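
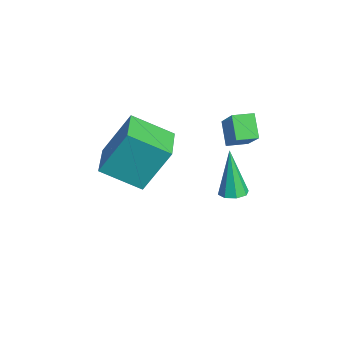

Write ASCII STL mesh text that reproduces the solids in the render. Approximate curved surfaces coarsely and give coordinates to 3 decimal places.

solid 
facet normal -0.716 0.027 0.698
outer loop
vertex -1.078 0.988 2.772
vertex -1.071 1.857 2.745
vertex -2.425 0.954 1.391
endloop
endfacet
facet normal -0.007 -0.999 0.032
outer loop
vertex -1.609 0.923 0.595
vertex -1.078 0.988 2.772
vertex -2.425 0.954 1.391
endloop
endfacet
facet normal -0.716 0.027 0.698
outer loop
vertex -2.425 0.954 1.391
vertex -1.071 1.857 2.745
vertex -2.419 1.823 1.363
endloop
endfacet
facet normal -0.699 -0.018 -0.715
outer loop
vertex -2.419 1.823 1.363
vertex -1.609 0.923 0.595
vertex -2.425 0.954 1.391
endloop
endfacet
facet normal 0.699 0.017 0.715
outer loop
vertex -1.078 0.988 2.772
vertex -0.255 1.826 1.949
vertex -1.071 1.857 2.745
endloop
endfacet
facet normal -0.007 -0.999 0.032
outer loop
vertex -0.261 0.957 1.977
vertex -1.078 0.988 2.772
vertex -1.609 0.923 0.595
endloop
endfacet
facet normal 0.698 0.018 0.716
outer loop
vertex -0.261 0.957 1.977
vertex -0.255 1.826 1.949
vertex -1.078 0.988 2.772
endloop
endfacet
facet normal 0.007 0.999 -0.032
outer loop
vertex -1.071 1.857 2.745
vertex -0.255 1.826 1.949
vertex -2.419 1.823 1.363
endloop
endfacet
facet normal -0.698 -0.017 -0.716
outer loop
vertex -1.602 1.792 0.568
vertex -1.609 0.923 0.595
vertex -2.419 1.823 1.363
endloop
endfacet
facet normal 0.007 0.999 -0.032
outer loop
vertex -2.419 1.823 1.363
vertex -0.255 1.826 1.949
vertex -1.602 1.792 0.568
endloop
endfacet
facet normal 0.716 -0.027 -0.698
outer loop
vertex -1.602 1.792 0.568
vertex -0.261 0.957 1.977
vertex -1.609 0.923 0.595
endloop
endfacet
facet normal 0.716 -0.027 -0.698
outer loop
vertex -0.255 1.826 1.949
vertex -0.261 0.957 1.977
vertex -1.602 1.792 0.568
endloop
endfacet
facet normal 0.255 0.015 -0.967
outer loop
vertex -1.629 1.392 -2.668
vertex -2.219 1.416 -2.823
vertex -1.787 1.83 -2.703
endloop
endfacet
facet normal 0.814 0.332 0.477
outer loop
vertex -1.629 1.392 -2.668
vertex -1.787 1.83 -2.703
vertex -2.781 1.384 -0.697
endloop
endfacet
facet normal 0.256 0.013 -0.967
outer loop
vertex -1.787 1.83 -2.703
vertex -2.219 1.416 -2.823
vertex -2.197 2.025 -2.809
endloop
endfacet
facet normal 0.325 0.876 0.356
outer loop
vertex -1.787 1.83 -2.703
vertex -2.197 2.025 -2.809
vertex -2.781 1.384 -0.697
endloop
endfacet
facet normal 0.256 0.013 -0.967
outer loop
vertex -2.197 2.025 -2.809
vertex -2.219 1.416 -2.823
vertex -2.62 1.864 -2.923
endloop
endfacet
facet normal -0.390 0.906 0.167
outer loop
vertex -2.197 2.025 -2.809
vertex -2.62 1.864 -2.923
vertex -2.781 1.384 -0.697
endloop
endfacet
facet normal 0.257 0.014 -0.966
outer loop
vertex -2.62 1.864 -2.923
vertex -2.219 1.416 -2.823
vertex -2.808 1.44 -2.979
endloop
endfacet
facet normal -0.915 0.403 0.021
outer loop
vertex -2.62 1.864 -2.923
vertex -2.808 1.44 -2.979
vertex -2.781 1.384 -0.697
endloop
endfacet
facet normal 0.257 0.015 -0.966
outer loop
vertex -2.808 1.44 -2.979
vertex -2.219 1.416 -2.823
vertex -2.65 1.002 -2.944
endloop
endfacet
facet normal -0.941 -0.339 0.003
outer loop
vertex -2.808 1.44 -2.979
vertex -2.65 1.002 -2.944
vertex -2.781 1.384 -0.697
endloop
endfacet
facet normal 0.257 0.015 -0.966
outer loop
vertex -2.65 1.002 -2.944
vertex -2.219 1.416 -2.823
vertex -2.24 0.807 -2.838
endloop
endfacet
facet normal -0.452 -0.883 0.124
outer loop
vertex -2.65 1.002 -2.944
vertex -2.24 0.807 -2.838
vertex -2.781 1.384 -0.697
endloop
endfacet
facet normal 0.255 0.015 -0.967
outer loop
vertex -2.24 0.807 -2.838
vertex -2.219 1.416 -2.823
vertex -1.817 0.968 -2.724
endloop
endfacet
facet normal 0.263 -0.913 0.312
outer loop
vertex -2.24 0.807 -2.838
vertex -1.817 0.968 -2.724
vertex -2.781 1.384 -0.697
endloop
endfacet
facet normal 0.255 0.015 -0.967
outer loop
vertex -1.817 0.968 -2.724
vertex -2.219 1.416 -2.823
vertex -1.629 1.392 -2.668
endloop
endfacet
facet normal 0.788 -0.410 0.459
outer loop
vertex -1.817 0.968 -2.724
vertex -1.629 1.392 -2.668
vertex -2.781 1.384 -0.697
endloop
endfacet
facet normal -0.954 0.275 -0.117
outer loop
vertex -1.627 -2.719 3.005
vertex -1.075 -1.189 2.104
vertex -1.707 -3.803 1.116
endloop
endfacet
facet normal -0.297 -0.823 0.485
outer loop
vertex -0.085 -4.271 1.316
vertex -1.627 -2.719 3.005
vertex -1.707 -3.803 1.116
endloop
endfacet
facet normal -0.954 0.275 -0.117
outer loop
vertex -1.707 -3.803 1.116
vertex -1.075 -1.189 2.104
vertex -1.155 -2.273 0.214
endloop
endfacet
facet normal -0.037 -0.498 -0.867
outer loop
vertex -1.155 -2.273 0.214
vertex -0.085 -4.271 1.316
vertex -1.707 -3.803 1.116
endloop
endfacet
facet normal 0.037 0.497 0.867
outer loop
vertex -1.627 -2.719 3.005
vertex 0.547 -1.657 2.304
vertex -1.075 -1.189 2.104
endloop
endfacet
facet normal -0.297 -0.823 0.484
outer loop
vertex -0.005 -3.187 3.206
vertex -1.627 -2.719 3.005
vertex -0.085 -4.271 1.316
endloop
endfacet
facet normal 0.036 0.498 0.867
outer loop
vertex -0.005 -3.187 3.206
vertex 0.547 -1.657 2.304
vertex -1.627 -2.719 3.005
endloop
endfacet
facet normal 0.297 0.823 -0.484
outer loop
vertex -1.075 -1.189 2.104
vertex 0.547 -1.657 2.304
vertex -1.155 -2.273 0.214
endloop
endfacet
facet normal -0.036 -0.497 -0.867
outer loop
vertex 0.467 -2.741 0.415
vertex -0.085 -4.271 1.316
vertex -1.155 -2.273 0.214
endloop
endfacet
facet normal 0.297 0.823 -0.485
outer loop
vertex -1.155 -2.273 0.214
vertex 0.547 -1.657 2.304
vertex 0.467 -2.741 0.415
endloop
endfacet
facet normal 0.954 -0.275 0.117
outer loop
vertex 0.467 -2.741 0.415
vertex -0.005 -3.187 3.206
vertex -0.085 -4.271 1.316
endloop
endfacet
facet normal 0.954 -0.275 0.117
outer loop
vertex 0.547 -1.657 2.304
vertex -0.005 -3.187 3.206
vertex 0.467 -2.741 0.415
endloop
endfacet

endsolid


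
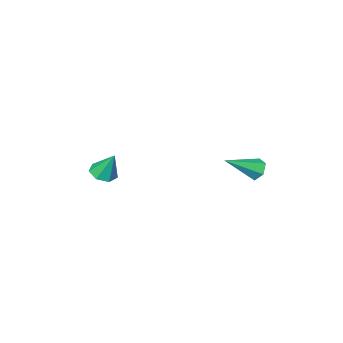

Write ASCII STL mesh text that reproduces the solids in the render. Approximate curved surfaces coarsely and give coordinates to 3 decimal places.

solid 
facet normal 0.113 -0.438 -0.892
outer loop
vertex 3.438 -4.306 -3.34
vertex 2.662 -4.022 -3.578
vertex 3.425 -3.637 -3.67
endloop
endfacet
facet normal 0.866 0.234 0.441
outer loop
vertex 3.438 -4.306 -3.34
vertex 3.425 -3.637 -3.67
vertex 2.458 -3.238 -1.982
endloop
endfacet
facet normal 0.113 -0.438 -0.892
outer loop
vertex 3.425 -3.637 -3.67
vertex 2.662 -4.022 -3.578
vertex 2.838 -3.257 -3.931
endloop
endfacet
facet normal 0.512 0.854 0.092
outer loop
vertex 3.425 -3.637 -3.67
vertex 2.838 -3.257 -3.931
vertex 2.458 -3.238 -1.982
endloop
endfacet
facet normal 0.114 -0.438 -0.892
outer loop
vertex 2.838 -3.257 -3.931
vertex 2.662 -4.022 -3.578
vertex 2.118 -3.454 -3.926
endloop
endfacet
facet normal -0.264 0.963 -0.061
outer loop
vertex 2.838 -3.257 -3.931
vertex 2.118 -3.454 -3.926
vertex 2.458 -3.238 -1.982
endloop
endfacet
facet normal 0.114 -0.437 -0.892
outer loop
vertex 2.118 -3.454 -3.926
vertex 2.662 -4.022 -3.578
vertex 1.808 -4.078 -3.66
endloop
endfacet
facet normal -0.873 0.476 0.100
outer loop
vertex 2.118 -3.454 -3.926
vertex 1.808 -4.078 -3.66
vertex 2.458 -3.238 -1.982
endloop
endfacet
facet normal 0.114 -0.437 -0.892
outer loop
vertex 1.808 -4.078 -3.66
vertex 2.662 -4.022 -3.578
vertex 2.14 -4.66 -3.332
endloop
endfacet
facet normal -0.860 -0.236 0.452
outer loop
vertex 1.808 -4.078 -3.66
vertex 2.14 -4.66 -3.332
vertex 2.458 -3.238 -1.982
endloop
endfacet
facet normal 0.115 -0.438 -0.892
outer loop
vertex 2.14 -4.66 -3.332
vertex 2.662 -4.022 -3.578
vertex 2.866 -4.761 -3.189
endloop
endfacet
facet normal -0.233 -0.642 0.731
outer loop
vertex 2.14 -4.66 -3.332
vertex 2.866 -4.761 -3.189
vertex 2.458 -3.238 -1.982
endloop
endfacet
facet normal 0.113 -0.438 -0.892
outer loop
vertex 2.866 -4.761 -3.189
vertex 2.662 -4.022 -3.578
vertex 3.438 -4.306 -3.34
endloop
endfacet
facet normal 0.535 -0.432 0.726
outer loop
vertex 2.866 -4.761 -3.189
vertex 3.438 -4.306 -3.34
vertex 2.458 -3.238 -1.982
endloop
endfacet
facet normal -0.835 0.227 -0.502
outer loop
vertex -1.497 3.8 -2.136
vertex -1.909 3.499 -1.587
vertex -1.726 4.226 -1.562
endloop
endfacet
facet normal 0.679 0.693 -0.244
outer loop
vertex -1.497 3.8 -2.136
vertex -1.726 4.226 -1.562
vertex -0.091 3.001 -0.493
endloop
endfacet
facet normal -0.835 0.227 -0.501
outer loop
vertex -1.726 4.226 -1.562
vertex -1.909 3.499 -1.587
vertex -2.138 3.924 -1.013
endloop
endfacet
facet normal 0.205 0.784 0.585
outer loop
vertex -1.726 4.226 -1.562
vertex -2.138 3.924 -1.013
vertex -0.091 3.001 -0.493
endloop
endfacet
facet normal -0.834 0.228 -0.502
outer loop
vertex -2.138 3.924 -1.013
vertex -1.909 3.499 -1.587
vertex -2.322 3.197 -1.038
endloop
endfacet
facet normal -0.235 0.026 0.972
outer loop
vertex -2.138 3.924 -1.013
vertex -2.322 3.197 -1.038
vertex -0.091 3.001 -0.493
endloop
endfacet
facet normal -0.834 0.228 -0.502
outer loop
vertex -2.322 3.197 -1.038
vertex -1.909 3.499 -1.587
vertex -2.093 2.772 -1.612
endloop
endfacet
facet normal -0.202 -0.824 0.530
outer loop
vertex -2.322 3.197 -1.038
vertex -2.093 2.772 -1.612
vertex -0.091 3.001 -0.493
endloop
endfacet
facet normal -0.834 0.228 -0.502
outer loop
vertex -2.093 2.772 -1.612
vertex -1.909 3.499 -1.587
vertex -1.68 3.074 -2.161
endloop
endfacet
facet normal 0.272 -0.915 -0.299
outer loop
vertex -2.093 2.772 -1.612
vertex -1.68 3.074 -2.161
vertex -0.091 3.001 -0.493
endloop
endfacet
facet normal -0.835 0.228 -0.502
outer loop
vertex -1.68 3.074 -2.161
vertex -1.909 3.499 -1.587
vertex -1.497 3.8 -2.136
endloop
endfacet
facet normal 0.712 -0.156 -0.685
outer loop
vertex -1.68 3.074 -2.161
vertex -1.497 3.8 -2.136
vertex -0.091 3.001 -0.493
endloop
endfacet

endsolid


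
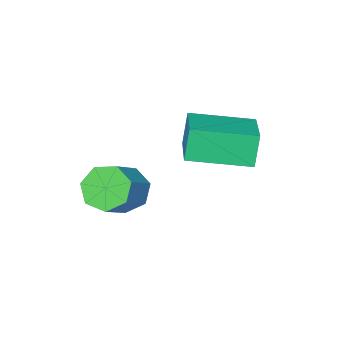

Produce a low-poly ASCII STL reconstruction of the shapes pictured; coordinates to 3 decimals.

solid 
facet normal -0.763 0.632 -0.133
outer loop
vertex 1.091 -0.72 -0.701
vertex 1.962 0.413 -0.314
vertex 1.358 -0.599 -1.657
endloop
endfacet
facet normal -0.588 -0.765 -0.261
outer loop
vertex 2.678 -1.693 -1.426
vertex 1.091 -0.72 -0.701
vertex 1.358 -0.599 -1.657
endloop
endfacet
facet normal -0.763 0.632 -0.133
outer loop
vertex 1.358 -0.599 -1.657
vertex 1.962 0.413 -0.314
vertex 2.229 0.534 -1.27
endloop
endfacet
facet normal 0.267 0.121 -0.956
outer loop
vertex 2.229 0.534 -1.27
vertex 2.678 -1.693 -1.426
vertex 1.358 -0.599 -1.657
endloop
endfacet
facet normal -0.267 -0.121 0.956
outer loop
vertex 1.091 -0.72 -0.701
vertex 3.282 -0.681 -0.083
vertex 1.962 0.413 -0.314
endloop
endfacet
facet normal -0.588 -0.765 -0.261
outer loop
vertex 2.411 -1.814 -0.47
vertex 1.091 -0.72 -0.701
vertex 2.678 -1.693 -1.426
endloop
endfacet
facet normal -0.267 -0.121 0.956
outer loop
vertex 2.411 -1.814 -0.47
vertex 3.282 -0.681 -0.083
vertex 1.091 -0.72 -0.701
endloop
endfacet
facet normal 0.588 0.765 0.261
outer loop
vertex 1.962 0.413 -0.314
vertex 3.282 -0.681 -0.083
vertex 2.229 0.534 -1.27
endloop
endfacet
facet normal 0.267 0.121 -0.956
outer loop
vertex 3.549 -0.56 -1.039
vertex 2.678 -1.693 -1.426
vertex 2.229 0.534 -1.27
endloop
endfacet
facet normal 0.588 0.765 0.261
outer loop
vertex 2.229 0.534 -1.27
vertex 3.282 -0.681 -0.083
vertex 3.549 -0.56 -1.039
endloop
endfacet
facet normal 0.763 -0.632 0.133
outer loop
vertex 3.549 -0.56 -1.039
vertex 2.411 -1.814 -0.47
vertex 2.678 -1.693 -1.426
endloop
endfacet
facet normal 0.763 -0.632 0.133
outer loop
vertex 3.282 -0.681 -0.083
vertex 2.411 -1.814 -0.47
vertex 3.549 -0.56 -1.039
endloop
endfacet
facet normal -0.747 -0.305 -0.591
outer loop
vertex 3.785 -2.65 -4.169
vertex 3.495 -3.021 -3.611
vertex 3.371 -2.33 -3.811
endloop
endfacet
facet normal 0.126 0.807 -0.576
outer loop
vertex 3.785 -2.65 -4.169
vertex 3.371 -2.33 -3.811
vertex 4.674 -2.287 -3.467
endloop
endfacet
facet normal 0.125 0.808 -0.576
outer loop
vertex 4.674 -2.287 -3.467
vertex 3.371 -2.33 -3.811
vertex 4.261 -1.968 -3.109
endloop
endfacet
facet normal 0.747 0.305 0.590
outer loop
vertex 4.674 -2.287 -3.467
vertex 4.261 -1.968 -3.109
vertex 4.385 -2.659 -2.909
endloop
endfacet
facet normal -0.747 -0.305 -0.590
outer loop
vertex 3.371 -2.33 -3.811
vertex 3.495 -3.021 -3.611
vertex 3.051 -2.531 -3.302
endloop
endfacet
facet normal -0.431 0.898 0.084
outer loop
vertex 3.371 -2.33 -3.811
vertex 3.051 -2.531 -3.302
vertex 4.261 -1.968 -3.109
endloop
endfacet
facet normal -0.431 0.899 0.082
outer loop
vertex 4.261 -1.968 -3.109
vertex 3.051 -2.531 -3.302
vertex 3.941 -2.168 -2.6
endloop
endfacet
facet normal 0.748 0.305 0.590
outer loop
vertex 4.261 -1.968 -3.109
vertex 3.941 -2.168 -2.6
vertex 4.385 -2.659 -2.909
endloop
endfacet
facet normal -0.748 -0.305 -0.590
outer loop
vertex 3.051 -2.531 -3.302
vertex 3.495 -3.021 -3.611
vertex 3.066 -3.101 -3.026
endloop
endfacet
facet normal -0.664 0.312 0.680
outer loop
vertex 3.051 -2.531 -3.302
vertex 3.066 -3.101 -3.026
vertex 3.941 -2.168 -2.6
endloop
endfacet
facet normal -0.664 0.313 0.679
outer loop
vertex 3.941 -2.168 -2.6
vertex 3.066 -3.101 -3.026
vertex 3.955 -2.738 -2.324
endloop
endfacet
facet normal 0.747 0.304 0.591
outer loop
vertex 3.941 -2.168 -2.6
vertex 3.955 -2.738 -2.324
vertex 4.385 -2.659 -2.909
endloop
endfacet
facet normal -0.748 -0.305 -0.590
outer loop
vertex 3.066 -3.101 -3.026
vertex 3.495 -3.021 -3.611
vertex 3.404 -3.611 -3.191
endloop
endfacet
facet normal -0.396 -0.509 0.764
outer loop
vertex 3.066 -3.101 -3.026
vertex 3.404 -3.611 -3.191
vertex 3.955 -2.738 -2.324
endloop
endfacet
facet normal -0.397 -0.509 0.764
outer loop
vertex 3.955 -2.738 -2.324
vertex 3.404 -3.611 -3.191
vertex 4.293 -3.248 -2.488
endloop
endfacet
facet normal 0.747 0.305 0.590
outer loop
vertex 3.955 -2.738 -2.324
vertex 4.293 -3.248 -2.488
vertex 4.385 -2.659 -2.909
endloop
endfacet
facet normal -0.748 -0.304 -0.590
outer loop
vertex 3.404 -3.611 -3.191
vertex 3.495 -3.021 -3.611
vertex 3.81 -3.677 -3.672
endloop
endfacet
facet normal 0.170 -0.947 0.274
outer loop
vertex 3.404 -3.611 -3.191
vertex 3.81 -3.677 -3.672
vertex 4.293 -3.248 -2.488
endloop
endfacet
facet normal 0.170 -0.947 0.274
outer loop
vertex 4.293 -3.248 -2.488
vertex 3.81 -3.677 -3.672
vertex 4.7 -3.314 -2.969
endloop
endfacet
facet normal 0.747 0.305 0.590
outer loop
vertex 4.293 -3.248 -2.488
vertex 4.7 -3.314 -2.969
vertex 4.385 -2.659 -2.909
endloop
endfacet
facet normal -0.747 -0.304 -0.591
outer loop
vertex 3.81 -3.677 -3.672
vertex 3.495 -3.021 -3.611
vertex 3.98 -3.249 -4.107
endloop
endfacet
facet normal 0.608 -0.672 -0.423
outer loop
vertex 3.81 -3.677 -3.672
vertex 3.98 -3.249 -4.107
vertex 4.7 -3.314 -2.969
endloop
endfacet
facet normal 0.608 -0.672 -0.423
outer loop
vertex 4.7 -3.314 -2.969
vertex 3.98 -3.249 -4.107
vertex 4.869 -2.887 -3.405
endloop
endfacet
facet normal 0.748 0.306 0.589
outer loop
vertex 4.7 -3.314 -2.969
vertex 4.869 -2.887 -3.405
vertex 4.385 -2.659 -2.909
endloop
endfacet
facet normal -0.747 -0.304 -0.591
outer loop
vertex 3.98 -3.249 -4.107
vertex 3.495 -3.021 -3.611
vertex 3.785 -2.65 -4.169
endloop
endfacet
facet normal 0.588 0.109 -0.801
outer loop
vertex 3.98 -3.249 -4.107
vertex 3.785 -2.65 -4.169
vertex 4.869 -2.887 -3.405
endloop
endfacet
facet normal 0.588 0.108 -0.801
outer loop
vertex 4.869 -2.887 -3.405
vertex 3.785 -2.65 -4.169
vertex 4.674 -2.287 -3.467
endloop
endfacet
facet normal 0.748 0.304 0.590
outer loop
vertex 4.869 -2.887 -3.405
vertex 4.674 -2.287 -3.467
vertex 4.385 -2.659 -2.909
endloop
endfacet

endsolid


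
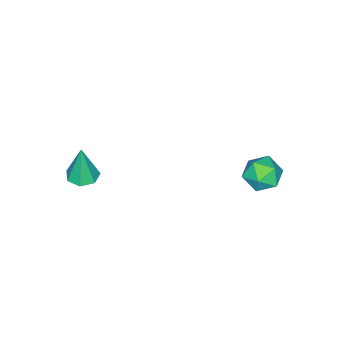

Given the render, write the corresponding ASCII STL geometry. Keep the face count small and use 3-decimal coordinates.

solid 
facet normal -0.027 -0.006 -1.000
outer loop
vertex 4.258 -3.799 1.831
vertex 3.48 -3.457 1.85
vertex 4.232 -3.061 1.827
endloop
endfacet
facet normal 0.950 0.035 0.310
outer loop
vertex 4.258 -3.799 1.831
vertex 4.232 -3.061 1.827
vertex 3.54 -3.443 3.99
endloop
endfacet
facet normal -0.028 -0.005 -1.000
outer loop
vertex 4.232 -3.061 1.827
vertex 3.48 -3.457 1.85
vertex 3.64 -2.622 1.841
endloop
endfacet
facet normal 0.570 0.758 0.316
outer loop
vertex 4.232 -3.061 1.827
vertex 3.64 -2.622 1.841
vertex 3.54 -3.443 3.99
endloop
endfacet
facet normal -0.028 -0.005 -1.000
outer loop
vertex 3.64 -2.622 1.841
vertex 3.48 -3.457 1.85
vertex 2.927 -2.811 1.862
endloop
endfacet
facet normal -0.232 0.912 0.338
outer loop
vertex 3.64 -2.622 1.841
vertex 2.927 -2.811 1.862
vertex 3.54 -3.443 3.99
endloop
endfacet
facet normal -0.028 -0.005 -1.000
outer loop
vertex 2.927 -2.811 1.862
vertex 3.48 -3.457 1.85
vertex 2.631 -3.486 1.874
endloop
endfacet
facet normal -0.853 0.380 0.359
outer loop
vertex 2.927 -2.811 1.862
vertex 2.631 -3.486 1.874
vertex 3.54 -3.443 3.99
endloop
endfacet
facet normal -0.028 -0.007 -1.000
outer loop
vertex 2.631 -3.486 1.874
vertex 3.48 -3.457 1.85
vertex 2.974 -4.139 1.869
endloop
endfacet
facet normal -0.824 -0.436 0.363
outer loop
vertex 2.631 -3.486 1.874
vertex 2.974 -4.139 1.869
vertex 3.54 -3.443 3.99
endloop
endfacet
facet normal -0.028 -0.007 -1.000
outer loop
vertex 2.974 -4.139 1.869
vertex 3.48 -3.457 1.85
vertex 3.698 -4.278 1.85
endloop
endfacet
facet normal -0.168 -0.922 0.348
outer loop
vertex 2.974 -4.139 1.869
vertex 3.698 -4.278 1.85
vertex 3.54 -3.443 3.99
endloop
endfacet
facet normal -0.028 -0.007 -1.000
outer loop
vertex 3.698 -4.278 1.85
vertex 3.48 -3.457 1.85
vertex 4.258 -3.799 1.831
endloop
endfacet
facet normal 0.621 -0.713 0.324
outer loop
vertex 3.698 -4.278 1.85
vertex 4.258 -3.799 1.831
vertex 3.54 -3.443 3.99
endloop
endfacet
facet normal -0.229 0.945 0.234
outer loop
vertex -2.477 3.866 0.085
vertex -3.533 3.563 0.274
vertex -2.789 3.538 1.104
endloop
endfacet
facet normal 0.451 0.800 0.396
outer loop
vertex -2.477 3.866 0.085
vertex -2.789 3.538 1.104
vertex -1.815 3.198 0.682
endloop
endfacet
facet normal 0.780 0.592 -0.202
outer loop
vertex -2.477 3.866 0.085
vertex -1.815 3.198 0.682
vertex -1.957 3.013 -0.408
endloop
endfacet
facet normal 0.303 0.609 -0.733
outer loop
vertex -2.477 3.866 0.085
vertex -1.957 3.013 -0.408
vertex -3.019 3.239 -0.66
endloop
endfacet
facet normal -0.320 0.827 -0.463
outer loop
vertex -2.477 3.866 0.085
vertex -3.019 3.239 -0.66
vertex -3.533 3.563 0.274
endloop
endfacet
facet normal 0.457 0.252 0.853
outer loop
vertex -1.815 3.198 0.682
vertex -2.789 3.538 1.104
vertex -2.461 2.481 1.24
endloop
endfacet
facet normal -0.644 0.486 0.591
outer loop
vertex -2.789 3.538 1.104
vertex -3.533 3.563 0.274
vertex -3.523 2.707 0.988
endloop
endfacet
facet normal -0.791 0.294 -0.537
outer loop
vertex -3.533 3.563 0.274
vertex -3.019 3.239 -0.66
vertex -3.665 2.522 -0.102
endloop
endfacet
facet normal 0.219 -0.057 -0.974
outer loop
vertex -3.019 3.239 -0.66
vertex -1.957 3.013 -0.408
vertex -2.691 2.182 -0.524
endloop
endfacet
facet normal 0.990 -0.084 -0.115
outer loop
vertex -1.957 3.013 -0.408
vertex -1.815 3.198 0.682
vertex -1.947 2.157 0.306
endloop
endfacet
facet normal -0.303 -0.609 0.733
outer loop
vertex -3.003 1.854 0.495
vertex -2.461 2.481 1.24
vertex -3.523 2.707 0.988
endloop
endfacet
facet normal -0.780 -0.592 0.202
outer loop
vertex -3.003 1.854 0.495
vertex -3.523 2.707 0.988
vertex -3.665 2.522 -0.102
endloop
endfacet
facet normal -0.451 -0.800 -0.396
outer loop
vertex -3.003 1.854 0.495
vertex -3.665 2.522 -0.102
vertex -2.691 2.182 -0.524
endloop
endfacet
facet normal 0.229 -0.945 -0.234
outer loop
vertex -3.003 1.854 0.495
vertex -2.691 2.182 -0.524
vertex -1.947 2.157 0.306
endloop
endfacet
facet normal 0.320 -0.827 0.463
outer loop
vertex -3.003 1.854 0.495
vertex -1.947 2.157 0.306
vertex -2.461 2.481 1.24
endloop
endfacet
facet normal -0.219 0.057 0.974
outer loop
vertex -3.523 2.707 0.988
vertex -2.461 2.481 1.24
vertex -2.789 3.538 1.104
endloop
endfacet
facet normal -0.990 0.084 0.115
outer loop
vertex -3.665 2.522 -0.102
vertex -3.523 2.707 0.988
vertex -3.533 3.563 0.274
endloop
endfacet
facet normal -0.457 -0.252 -0.853
outer loop
vertex -2.691 2.182 -0.524
vertex -3.665 2.522 -0.102
vertex -3.019 3.239 -0.66
endloop
endfacet
facet normal 0.644 -0.486 -0.591
outer loop
vertex -1.947 2.157 0.306
vertex -2.691 2.182 -0.524
vertex -1.957 3.013 -0.408
endloop
endfacet
facet normal 0.791 -0.294 0.537
outer loop
vertex -2.461 2.481 1.24
vertex -1.947 2.157 0.306
vertex -1.815 3.198 0.682
endloop
endfacet

endsolid


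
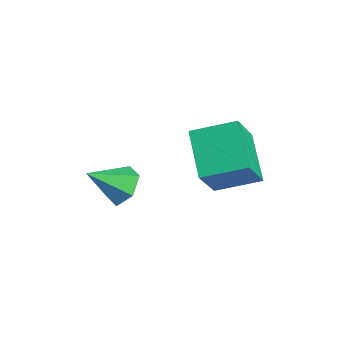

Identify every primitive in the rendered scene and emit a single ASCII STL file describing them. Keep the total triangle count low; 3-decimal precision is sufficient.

solid 
facet normal -0.042 0.804 -0.593
outer loop
vertex -0.995 0.959 -2.021
vertex -1.842 0.847 -2.113
vertex -1.54 1.335 -1.473
endloop
endfacet
facet normal 0.715 0.017 0.699
outer loop
vertex -0.995 0.959 -2.021
vertex -1.54 1.335 -1.473
vertex -1.778 -0.407 -1.187
endloop
endfacet
facet normal -0.041 0.804 -0.594
outer loop
vertex -1.54 1.335 -1.473
vertex -1.842 0.847 -2.113
vertex -2.388 1.224 -1.565
endloop
endfacet
facet normal -0.129 0.178 0.976
outer loop
vertex -1.54 1.335 -1.473
vertex -2.388 1.224 -1.565
vertex -1.778 -0.407 -1.187
endloop
endfacet
facet normal -0.042 0.803 -0.594
outer loop
vertex -2.388 1.224 -1.565
vertex -1.842 0.847 -2.113
vertex -2.69 0.735 -2.205
endloop
endfacet
facet normal -0.826 -0.186 0.532
outer loop
vertex -2.388 1.224 -1.565
vertex -2.69 0.735 -2.205
vertex -1.778 -0.407 -1.187
endloop
endfacet
facet normal -0.042 0.804 -0.593
outer loop
vertex -2.69 0.735 -2.205
vertex -1.842 0.847 -2.113
vertex -2.145 0.359 -2.753
endloop
endfacet
facet normal -0.679 -0.710 -0.188
outer loop
vertex -2.69 0.735 -2.205
vertex -2.145 0.359 -2.753
vertex -1.778 -0.407 -1.187
endloop
endfacet
facet normal -0.041 0.804 -0.594
outer loop
vertex -2.145 0.359 -2.753
vertex -1.842 0.847 -2.113
vertex -1.297 0.47 -2.661
endloop
endfacet
facet normal 0.164 -0.870 -0.464
outer loop
vertex -2.145 0.359 -2.753
vertex -1.297 0.47 -2.661
vertex -1.778 -0.407 -1.187
endloop
endfacet
facet normal -0.042 0.803 -0.594
outer loop
vertex -1.297 0.47 -2.661
vertex -1.842 0.847 -2.113
vertex -0.995 0.959 -2.021
endloop
endfacet
facet normal 0.862 -0.506 -0.020
outer loop
vertex -1.297 0.47 -2.661
vertex -0.995 0.959 -2.021
vertex -1.778 -0.407 -1.187
endloop
endfacet
facet normal -0.483 0.430 -0.763
outer loop
vertex -1.531 3.543 -0.371
vertex -1.039 5.046 0.164
vertex 0.111 3.404 -1.488
endloop
endfacet
facet normal -0.294 -0.900 -0.321
outer loop
vertex 0.999 2.614 -0.084
vertex -1.531 3.543 -0.371
vertex 0.111 3.404 -1.488
endloop
endfacet
facet normal -0.483 0.429 -0.763
outer loop
vertex 0.111 3.404 -1.488
vertex -1.039 5.046 0.164
vertex 0.602 4.908 -0.953
endloop
endfacet
facet normal 0.825 -0.070 -0.561
outer loop
vertex 0.602 4.908 -0.953
vertex 0.999 2.614 -0.084
vertex 0.111 3.404 -1.488
endloop
endfacet
facet normal -0.825 0.070 0.561
outer loop
vertex -1.531 3.543 -0.371
vertex -0.151 4.256 1.568
vertex -1.039 5.046 0.164
endloop
endfacet
facet normal -0.294 -0.900 -0.321
outer loop
vertex -0.642 2.752 1.033
vertex -1.531 3.543 -0.371
vertex 0.999 2.614 -0.084
endloop
endfacet
facet normal -0.825 0.070 0.561
outer loop
vertex -0.642 2.752 1.033
vertex -0.151 4.256 1.568
vertex -1.531 3.543 -0.371
endloop
endfacet
facet normal 0.294 0.900 0.321
outer loop
vertex -1.039 5.046 0.164
vertex -0.151 4.256 1.568
vertex 0.602 4.908 -0.953
endloop
endfacet
facet normal 0.824 -0.070 -0.562
outer loop
vertex 1.491 4.117 0.451
vertex 0.999 2.614 -0.084
vertex 0.602 4.908 -0.953
endloop
endfacet
facet normal 0.294 0.900 0.321
outer loop
vertex 0.602 4.908 -0.953
vertex -0.151 4.256 1.568
vertex 1.491 4.117 0.451
endloop
endfacet
facet normal 0.483 -0.430 0.763
outer loop
vertex 1.491 4.117 0.451
vertex -0.642 2.752 1.033
vertex 0.999 2.614 -0.084
endloop
endfacet
facet normal 0.483 -0.429 0.763
outer loop
vertex -0.151 4.256 1.568
vertex -0.642 2.752 1.033
vertex 1.491 4.117 0.451
endloop
endfacet

endsolid


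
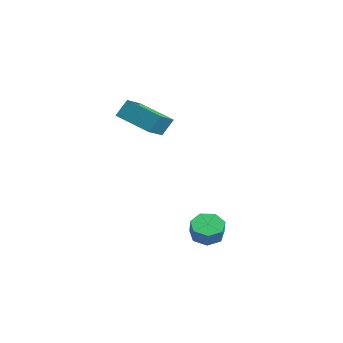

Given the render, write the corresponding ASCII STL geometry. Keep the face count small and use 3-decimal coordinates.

solid 
facet normal -0.883 -0.357 0.306
outer loop
vertex -2.876 -4.139 2.972
vertex -3.826 -2.659 1.957
vertex -2.929 -4.834 2.008
endloop
endfacet
facet normal 0.468 -0.729 0.500
outer loop
vertex -1.014 -4.061 1.343
vertex -2.876 -4.139 2.972
vertex -2.929 -4.834 2.008
endloop
endfacet
facet normal -0.883 -0.357 0.306
outer loop
vertex -2.929 -4.834 2.008
vertex -3.826 -2.659 1.957
vertex -3.879 -3.355 0.992
endloop
endfacet
facet normal -0.045 -0.585 -0.810
outer loop
vertex -3.879 -3.355 0.992
vertex -1.014 -4.061 1.343
vertex -2.929 -4.834 2.008
endloop
endfacet
facet normal 0.045 0.585 0.810
outer loop
vertex -2.876 -4.139 2.972
vertex -1.911 -1.886 1.292
vertex -3.826 -2.659 1.957
endloop
endfacet
facet normal 0.468 -0.729 0.500
outer loop
vertex -0.961 -3.365 2.308
vertex -2.876 -4.139 2.972
vertex -1.014 -4.061 1.343
endloop
endfacet
facet normal 0.044 0.585 0.810
outer loop
vertex -0.961 -3.365 2.308
vertex -1.911 -1.886 1.292
vertex -2.876 -4.139 2.972
endloop
endfacet
facet normal -0.468 0.729 -0.500
outer loop
vertex -3.826 -2.659 1.957
vertex -1.911 -1.886 1.292
vertex -3.879 -3.355 0.992
endloop
endfacet
facet normal -0.045 -0.584 -0.810
outer loop
vertex -1.964 -2.581 0.328
vertex -1.014 -4.061 1.343
vertex -3.879 -3.355 0.992
endloop
endfacet
facet normal -0.468 0.729 -0.500
outer loop
vertex -3.879 -3.355 0.992
vertex -1.911 -1.886 1.292
vertex -1.964 -2.581 0.328
endloop
endfacet
facet normal 0.883 0.357 -0.306
outer loop
vertex -1.964 -2.581 0.328
vertex -0.961 -3.365 2.308
vertex -1.014 -4.061 1.343
endloop
endfacet
facet normal 0.883 0.357 -0.306
outer loop
vertex -1.911 -1.886 1.292
vertex -0.961 -3.365 2.308
vertex -1.964 -2.581 0.328
endloop
endfacet
facet normal -0.365 0.216 -0.905
outer loop
vertex 4.335 -3.353 -4.496
vertex 3.522 -3.638 -4.236
vertex 3.87 -2.811 -4.179
endloop
endfacet
facet normal 0.716 0.687 -0.124
outer loop
vertex 4.335 -3.353 -4.496
vertex 3.87 -2.811 -4.179
vertex 4.711 -3.576 -3.564
endloop
endfacet
facet normal 0.716 0.687 -0.125
outer loop
vertex 4.711 -3.576 -3.564
vertex 3.87 -2.811 -4.179
vertex 4.247 -3.034 -3.246
endloop
endfacet
facet normal 0.366 -0.218 0.905
outer loop
vertex 4.711 -3.576 -3.564
vertex 4.247 -3.034 -3.246
vertex 3.898 -3.862 -3.304
endloop
endfacet
facet normal -0.367 0.217 -0.905
outer loop
vertex 3.87 -2.811 -4.179
vertex 3.522 -3.638 -4.236
vertex 3.144 -2.892 -3.904
endloop
endfacet
facet normal -0.018 0.971 0.239
outer loop
vertex 3.87 -2.811 -4.179
vertex 3.144 -2.892 -3.904
vertex 4.247 -3.034 -3.246
endloop
endfacet
facet normal -0.018 0.971 0.239
outer loop
vertex 4.247 -3.034 -3.246
vertex 3.144 -2.892 -3.904
vertex 3.52 -3.115 -2.972
endloop
endfacet
facet normal 0.365 -0.217 0.905
outer loop
vertex 4.247 -3.034 -3.246
vertex 3.52 -3.115 -2.972
vertex 3.898 -3.862 -3.304
endloop
endfacet
facet normal -0.366 0.218 -0.905
outer loop
vertex 3.144 -2.892 -3.904
vertex 3.522 -3.638 -4.236
vertex 2.702 -3.535 -3.88
endloop
endfacet
facet normal -0.739 0.524 0.424
outer loop
vertex 3.144 -2.892 -3.904
vertex 2.702 -3.535 -3.88
vertex 3.52 -3.115 -2.972
endloop
endfacet
facet normal -0.739 0.523 0.424
outer loop
vertex 3.52 -3.115 -2.972
vertex 2.702 -3.535 -3.88
vertex 3.078 -3.759 -2.948
endloop
endfacet
facet normal 0.366 -0.217 0.905
outer loop
vertex 3.52 -3.115 -2.972
vertex 3.078 -3.759 -2.948
vertex 3.898 -3.862 -3.304
endloop
endfacet
facet normal -0.366 0.218 -0.905
outer loop
vertex 2.702 -3.535 -3.88
vertex 3.522 -3.638 -4.236
vertex 2.877 -4.256 -4.124
endloop
endfacet
facet normal -0.904 -0.317 0.288
outer loop
vertex 2.702 -3.535 -3.88
vertex 2.877 -4.256 -4.124
vertex 3.078 -3.759 -2.948
endloop
endfacet
facet normal -0.903 -0.318 0.289
outer loop
vertex 3.078 -3.759 -2.948
vertex 2.877 -4.256 -4.124
vertex 3.254 -4.48 -3.192
endloop
endfacet
facet normal 0.366 -0.217 0.905
outer loop
vertex 3.078 -3.759 -2.948
vertex 3.254 -4.48 -3.192
vertex 3.898 -3.862 -3.304
endloop
endfacet
facet normal -0.365 0.217 -0.905
outer loop
vertex 2.877 -4.256 -4.124
vertex 3.522 -3.638 -4.236
vertex 3.538 -4.512 -4.452
endloop
endfacet
facet normal -0.388 -0.919 -0.064
outer loop
vertex 2.877 -4.256 -4.124
vertex 3.538 -4.512 -4.452
vertex 3.254 -4.48 -3.192
endloop
endfacet
facet normal -0.387 -0.920 -0.064
outer loop
vertex 3.254 -4.48 -3.192
vertex 3.538 -4.512 -4.452
vertex 3.915 -4.735 -3.52
endloop
endfacet
facet normal 0.366 -0.217 0.905
outer loop
vertex 3.254 -4.48 -3.192
vertex 3.915 -4.735 -3.52
vertex 3.898 -3.862 -3.304
endloop
endfacet
facet normal -0.366 0.217 -0.905
outer loop
vertex 3.538 -4.512 -4.452
vertex 3.522 -3.638 -4.236
vertex 4.187 -4.11 -4.618
endloop
endfacet
facet normal 0.420 -0.830 -0.368
outer loop
vertex 3.538 -4.512 -4.452
vertex 4.187 -4.11 -4.618
vertex 3.915 -4.735 -3.52
endloop
endfacet
facet normal 0.420 -0.829 -0.368
outer loop
vertex 3.915 -4.735 -3.52
vertex 4.187 -4.11 -4.618
vertex 4.563 -4.333 -3.686
endloop
endfacet
facet normal 0.366 -0.217 0.905
outer loop
vertex 3.915 -4.735 -3.52
vertex 4.563 -4.333 -3.686
vertex 3.898 -3.862 -3.304
endloop
endfacet
facet normal -0.366 0.217 -0.905
outer loop
vertex 4.187 -4.11 -4.618
vertex 3.522 -3.638 -4.236
vertex 4.335 -3.353 -4.496
endloop
endfacet
facet normal 0.911 -0.115 -0.395
outer loop
vertex 4.187 -4.11 -4.618
vertex 4.335 -3.353 -4.496
vertex 4.563 -4.333 -3.686
endloop
endfacet
facet normal 0.911 -0.115 -0.395
outer loop
vertex 4.563 -4.333 -3.686
vertex 4.335 -3.353 -4.496
vertex 4.711 -3.576 -3.564
endloop
endfacet
facet normal 0.366 -0.217 0.905
outer loop
vertex 4.563 -4.333 -3.686
vertex 4.711 -3.576 -3.564
vertex 3.898 -3.862 -3.304
endloop
endfacet

endsolid


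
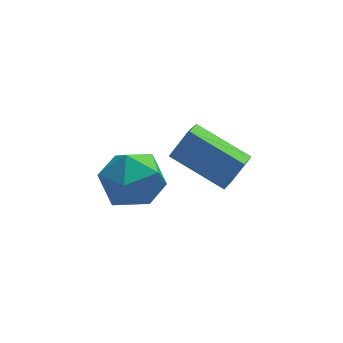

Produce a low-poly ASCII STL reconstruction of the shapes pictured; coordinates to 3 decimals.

solid 
facet normal -0.526 -0.113 -0.843
outer loop
vertex -0.721 0.418 -0.047
vertex -0.323 1.101 -0.387
vertex 0.835 -0.885 -0.843
endloop
endfacet
facet normal -0.462 -0.794 0.395
outer loop
vertex 1.503 -0.741 0.227
vertex -0.721 0.418 -0.047
vertex 0.835 -0.885 -0.843
endloop
endfacet
facet normal -0.527 -0.114 -0.842
outer loop
vertex 0.835 -0.885 -0.843
vertex -0.323 1.101 -0.387
vertex 1.232 -0.202 -1.184
endloop
endfacet
facet normal 0.714 -0.597 -0.365
outer loop
vertex 1.232 -0.202 -1.184
vertex 1.503 -0.741 0.227
vertex 0.835 -0.885 -0.843
endloop
endfacet
facet normal -0.714 0.598 0.365
outer loop
vertex -0.721 0.418 -0.047
vertex 0.345 1.245 0.683
vertex -0.323 1.101 -0.387
endloop
endfacet
facet normal -0.462 -0.794 0.395
outer loop
vertex -0.052 0.562 1.024
vertex -0.721 0.418 -0.047
vertex 1.503 -0.741 0.227
endloop
endfacet
facet normal -0.714 0.597 0.366
outer loop
vertex -0.052 0.562 1.024
vertex 0.345 1.245 0.683
vertex -0.721 0.418 -0.047
endloop
endfacet
facet normal 0.462 0.794 -0.395
outer loop
vertex -0.323 1.101 -0.387
vertex 0.345 1.245 0.683
vertex 1.232 -0.202 -1.184
endloop
endfacet
facet normal 0.714 -0.598 -0.365
outer loop
vertex 1.901 -0.058 -0.113
vertex 1.503 -0.741 0.227
vertex 1.232 -0.202 -1.184
endloop
endfacet
facet normal 0.462 0.794 -0.395
outer loop
vertex 1.232 -0.202 -1.184
vertex 0.345 1.245 0.683
vertex 1.901 -0.058 -0.113
endloop
endfacet
facet normal 0.526 0.113 0.843
outer loop
vertex 1.901 -0.058 -0.113
vertex -0.052 0.562 1.024
vertex 1.503 -0.741 0.227
endloop
endfacet
facet normal 0.527 0.114 0.842
outer loop
vertex 0.345 1.245 0.683
vertex -0.052 0.562 1.024
vertex 1.901 -0.058 -0.113
endloop
endfacet
facet normal 0.091 0.708 0.700
outer loop
vertex -2.685 -1.016 1.742
vertex -2.479 -1.845 2.553
vertex -1.582 -1.37 1.956
endloop
endfacet
facet normal 0.294 0.954 0.062
outer loop
vertex -2.685 -1.016 1.742
vertex -1.582 -1.37 1.956
vertex -1.938 -1.188 0.848
endloop
endfacet
facet normal -0.258 0.886 -0.386
outer loop
vertex -2.685 -1.016 1.742
vertex -1.938 -1.188 0.848
vertex -3.055 -1.551 0.76
endloop
endfacet
facet normal -0.801 0.598 -0.024
outer loop
vertex -2.685 -1.016 1.742
vertex -3.055 -1.551 0.76
vertex -3.389 -1.957 1.814
endloop
endfacet
facet normal -0.586 0.488 0.647
outer loop
vertex -2.685 -1.016 1.742
vertex -3.389 -1.957 1.814
vertex -2.479 -1.845 2.553
endloop
endfacet
facet normal 0.824 0.539 -0.176
outer loop
vertex -1.938 -1.188 0.848
vertex -1.582 -1.37 1.956
vertex -1.271 -2.123 1.106
endloop
endfacet
facet normal 0.496 0.141 0.857
outer loop
vertex -1.582 -1.37 1.956
vertex -2.479 -1.845 2.553
vertex -1.605 -2.529 2.16
endloop
endfacet
facet normal -0.600 -0.215 0.771
outer loop
vertex -2.479 -1.845 2.553
vertex -3.389 -1.957 1.814
vertex -2.722 -2.892 2.072
endloop
endfacet
facet normal -0.949 -0.037 -0.315
outer loop
vertex -3.389 -1.957 1.814
vertex -3.055 -1.551 0.76
vertex -3.078 -2.71 0.964
endloop
endfacet
facet normal -0.069 0.430 -0.900
outer loop
vertex -3.055 -1.551 0.76
vertex -1.938 -1.188 0.848
vertex -2.181 -2.235 0.367
endloop
endfacet
facet normal 0.801 -0.598 0.024
outer loop
vertex -1.975 -3.064 1.178
vertex -1.271 -2.123 1.106
vertex -1.605 -2.529 2.16
endloop
endfacet
facet normal 0.258 -0.886 0.386
outer loop
vertex -1.975 -3.064 1.178
vertex -1.605 -2.529 2.16
vertex -2.722 -2.892 2.072
endloop
endfacet
facet normal -0.294 -0.954 -0.062
outer loop
vertex -1.975 -3.064 1.178
vertex -2.722 -2.892 2.072
vertex -3.078 -2.71 0.964
endloop
endfacet
facet normal -0.091 -0.708 -0.700
outer loop
vertex -1.975 -3.064 1.178
vertex -3.078 -2.71 0.964
vertex -2.181 -2.235 0.367
endloop
endfacet
facet normal 0.586 -0.488 -0.647
outer loop
vertex -1.975 -3.064 1.178
vertex -2.181 -2.235 0.367
vertex -1.271 -2.123 1.106
endloop
endfacet
facet normal 0.949 0.037 0.315
outer loop
vertex -1.605 -2.529 2.16
vertex -1.271 -2.123 1.106
vertex -1.582 -1.37 1.956
endloop
endfacet
facet normal 0.069 -0.430 0.900
outer loop
vertex -2.722 -2.892 2.072
vertex -1.605 -2.529 2.16
vertex -2.479 -1.845 2.553
endloop
endfacet
facet normal -0.824 -0.539 0.176
outer loop
vertex -3.078 -2.71 0.964
vertex -2.722 -2.892 2.072
vertex -3.389 -1.957 1.814
endloop
endfacet
facet normal -0.496 -0.141 -0.857
outer loop
vertex -2.181 -2.235 0.367
vertex -3.078 -2.71 0.964
vertex -3.055 -1.551 0.76
endloop
endfacet
facet normal 0.600 0.215 -0.771
outer loop
vertex -1.271 -2.123 1.106
vertex -2.181 -2.235 0.367
vertex -1.938 -1.188 0.848
endloop
endfacet

endsolid


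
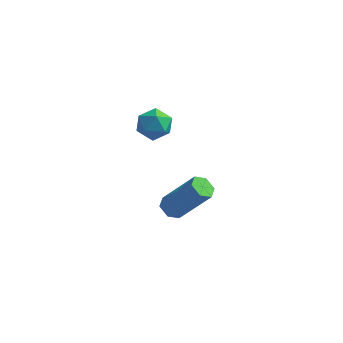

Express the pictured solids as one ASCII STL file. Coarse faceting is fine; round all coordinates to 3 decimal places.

solid 
facet normal 0.329 0.855 0.400
outer loop
vertex 1.785 -0.915 0.615
vertex 1.541 -1.154 1.326
vertex 2.272 -1.322 1.084
endloop
endfacet
facet normal 0.722 0.671 -0.167
outer loop
vertex 1.785 -0.915 0.615
vertex 2.272 -1.322 1.084
vertex 2.242 -1.482 0.312
endloop
endfacet
facet normal 0.286 0.621 -0.730
outer loop
vertex 1.785 -0.915 0.615
vertex 2.242 -1.482 0.312
vertex 1.493 -1.412 0.078
endloop
endfacet
facet normal -0.377 0.773 -0.510
outer loop
vertex 1.785 -0.915 0.615
vertex 1.493 -1.412 0.078
vertex 1.059 -1.21 0.705
endloop
endfacet
facet normal -0.350 0.918 0.189
outer loop
vertex 1.785 -0.915 0.615
vertex 1.059 -1.21 0.705
vertex 1.541 -1.154 1.326
endloop
endfacet
facet normal 0.999 0.027 -0.044
outer loop
vertex 2.242 -1.482 0.312
vertex 2.272 -1.322 1.084
vertex 2.281 -2.07 0.835
endloop
endfacet
facet normal 0.363 0.322 0.874
outer loop
vertex 2.272 -1.322 1.084
vertex 1.541 -1.154 1.326
vertex 1.847 -1.868 1.462
endloop
endfacet
facet normal -0.734 0.424 0.531
outer loop
vertex 1.541 -1.154 1.326
vertex 1.059 -1.21 0.705
vertex 1.098 -1.798 1.228
endloop
endfacet
facet normal -0.777 0.190 -0.599
outer loop
vertex 1.059 -1.21 0.705
vertex 1.493 -1.412 0.078
vertex 1.068 -1.958 0.456
endloop
endfacet
facet normal 0.293 -0.056 -0.954
outer loop
vertex 1.493 -1.412 0.078
vertex 2.242 -1.482 0.312
vertex 1.799 -2.126 0.214
endloop
endfacet
facet normal 0.377 -0.773 0.510
outer loop
vertex 1.555 -2.365 0.925
vertex 2.281 -2.07 0.835
vertex 1.847 -1.868 1.462
endloop
endfacet
facet normal -0.286 -0.621 0.730
outer loop
vertex 1.555 -2.365 0.925
vertex 1.847 -1.868 1.462
vertex 1.098 -1.798 1.228
endloop
endfacet
facet normal -0.722 -0.671 0.167
outer loop
vertex 1.555 -2.365 0.925
vertex 1.098 -1.798 1.228
vertex 1.068 -1.958 0.456
endloop
endfacet
facet normal -0.329 -0.855 -0.400
outer loop
vertex 1.555 -2.365 0.925
vertex 1.068 -1.958 0.456
vertex 1.799 -2.126 0.214
endloop
endfacet
facet normal 0.350 -0.918 -0.189
outer loop
vertex 1.555 -2.365 0.925
vertex 1.799 -2.126 0.214
vertex 2.281 -2.07 0.835
endloop
endfacet
facet normal 0.777 -0.190 0.599
outer loop
vertex 1.847 -1.868 1.462
vertex 2.281 -2.07 0.835
vertex 2.272 -1.322 1.084
endloop
endfacet
facet normal -0.293 0.056 0.954
outer loop
vertex 1.098 -1.798 1.228
vertex 1.847 -1.868 1.462
vertex 1.541 -1.154 1.326
endloop
endfacet
facet normal -0.999 -0.027 0.044
outer loop
vertex 1.068 -1.958 0.456
vertex 1.098 -1.798 1.228
vertex 1.059 -1.21 0.705
endloop
endfacet
facet normal -0.363 -0.322 -0.874
outer loop
vertex 1.799 -2.126 0.214
vertex 1.068 -1.958 0.456
vertex 1.493 -1.412 0.078
endloop
endfacet
facet normal 0.734 -0.424 -0.531
outer loop
vertex 2.281 -2.07 0.835
vertex 1.799 -2.126 0.214
vertex 2.242 -1.482 0.312
endloop
endfacet
facet normal -0.618 -0.059 -0.784
outer loop
vertex 2.552 -1.286 -5.027
vertex 2.121 -1.071 -4.703
vertex 2.466 -0.713 -5.002
endloop
endfacet
facet normal 0.772 0.143 -0.619
outer loop
vertex 2.552 -1.286 -5.027
vertex 2.466 -0.713 -5.002
vertex 3.85 -1.164 -3.38
endloop
endfacet
facet normal 0.772 0.143 -0.619
outer loop
vertex 3.85 -1.164 -3.38
vertex 2.466 -0.713 -5.002
vertex 3.764 -0.591 -3.355
endloop
endfacet
facet normal 0.617 0.058 0.785
outer loop
vertex 3.85 -1.164 -3.38
vertex 3.764 -0.591 -3.355
vertex 3.419 -0.949 -3.057
endloop
endfacet
facet normal -0.618 -0.059 -0.784
outer loop
vertex 2.466 -0.713 -5.002
vertex 2.121 -1.071 -4.703
vertex 2.035 -0.498 -4.678
endloop
endfacet
facet normal 0.258 0.927 -0.272
outer loop
vertex 2.466 -0.713 -5.002
vertex 2.035 -0.498 -4.678
vertex 3.764 -0.591 -3.355
endloop
endfacet
facet normal 0.258 0.927 -0.272
outer loop
vertex 3.764 -0.591 -3.355
vertex 2.035 -0.498 -4.678
vertex 3.333 -0.376 -3.032
endloop
endfacet
facet normal 0.617 0.058 0.785
outer loop
vertex 3.764 -0.591 -3.355
vertex 3.333 -0.376 -3.032
vertex 3.419 -0.949 -3.057
endloop
endfacet
facet normal -0.617 -0.058 -0.785
outer loop
vertex 2.035 -0.498 -4.678
vertex 2.121 -1.071 -4.703
vertex 1.69 -0.856 -4.38
endloop
endfacet
facet normal -0.514 0.784 0.347
outer loop
vertex 2.035 -0.498 -4.678
vertex 1.69 -0.856 -4.38
vertex 3.333 -0.376 -3.032
endloop
endfacet
facet normal -0.514 0.785 0.347
outer loop
vertex 3.333 -0.376 -3.032
vertex 1.69 -0.856 -4.38
vertex 2.988 -0.734 -2.733
endloop
endfacet
facet normal 0.618 0.059 0.784
outer loop
vertex 3.333 -0.376 -3.032
vertex 2.988 -0.734 -2.733
vertex 3.419 -0.949 -3.057
endloop
endfacet
facet normal -0.617 -0.058 -0.785
outer loop
vertex 1.69 -0.856 -4.38
vertex 2.121 -1.071 -4.703
vertex 1.776 -1.429 -4.405
endloop
endfacet
facet normal -0.772 -0.143 0.619
outer loop
vertex 1.69 -0.856 -4.38
vertex 1.776 -1.429 -4.405
vertex 2.988 -0.734 -2.733
endloop
endfacet
facet normal -0.772 -0.143 0.619
outer loop
vertex 2.988 -0.734 -2.733
vertex 1.776 -1.429 -4.405
vertex 3.074 -1.307 -2.758
endloop
endfacet
facet normal 0.618 0.059 0.784
outer loop
vertex 2.988 -0.734 -2.733
vertex 3.074 -1.307 -2.758
vertex 3.419 -0.949 -3.057
endloop
endfacet
facet normal -0.617 -0.058 -0.785
outer loop
vertex 1.776 -1.429 -4.405
vertex 2.121 -1.071 -4.703
vertex 2.207 -1.644 -4.728
endloop
endfacet
facet normal -0.258 -0.927 0.272
outer loop
vertex 1.776 -1.429 -4.405
vertex 2.207 -1.644 -4.728
vertex 3.074 -1.307 -2.758
endloop
endfacet
facet normal -0.258 -0.927 0.272
outer loop
vertex 3.074 -1.307 -2.758
vertex 2.207 -1.644 -4.728
vertex 3.505 -1.522 -3.082
endloop
endfacet
facet normal 0.618 0.059 0.784
outer loop
vertex 3.074 -1.307 -2.758
vertex 3.505 -1.522 -3.082
vertex 3.419 -0.949 -3.057
endloop
endfacet
facet normal -0.618 -0.059 -0.784
outer loop
vertex 2.207 -1.644 -4.728
vertex 2.121 -1.071 -4.703
vertex 2.552 -1.286 -5.027
endloop
endfacet
facet normal 0.514 -0.785 -0.347
outer loop
vertex 2.207 -1.644 -4.728
vertex 2.552 -1.286 -5.027
vertex 3.505 -1.522 -3.082
endloop
endfacet
facet normal 0.514 -0.784 -0.347
outer loop
vertex 3.505 -1.522 -3.082
vertex 2.552 -1.286 -5.027
vertex 3.85 -1.164 -3.38
endloop
endfacet
facet normal 0.617 0.058 0.785
outer loop
vertex 3.505 -1.522 -3.082
vertex 3.85 -1.164 -3.38
vertex 3.419 -0.949 -3.057
endloop
endfacet

endsolid


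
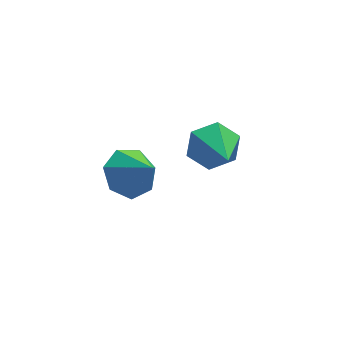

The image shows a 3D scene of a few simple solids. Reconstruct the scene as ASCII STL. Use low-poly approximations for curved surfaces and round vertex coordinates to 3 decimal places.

solid 
facet normal -0.320 0.647 -0.692
outer loop
vertex 2.956 3.362 -0.74
vertex 2.457 2.741 -1.09
vertex 2.255 3.311 -0.464
endloop
endfacet
facet normal 0.329 0.307 0.893
outer loop
vertex 2.956 3.362 -0.74
vertex 2.255 3.311 -0.464
vertex 2.863 1.919 -0.21
endloop
endfacet
facet normal -0.320 0.647 -0.692
outer loop
vertex 2.255 3.311 -0.464
vertex 2.457 2.741 -1.09
vertex 1.706 2.83 -0.66
endloop
endfacet
facet normal -0.350 0.018 0.937
outer loop
vertex 2.255 3.311 -0.464
vertex 1.706 2.83 -0.66
vertex 2.863 1.919 -0.21
endloop
endfacet
facet normal -0.320 0.647 -0.692
outer loop
vertex 1.706 2.83 -0.66
vertex 2.457 2.741 -1.09
vertex 1.723 2.283 -1.179
endloop
endfacet
facet normal -0.639 -0.540 0.548
outer loop
vertex 1.706 2.83 -0.66
vertex 1.723 2.283 -1.179
vertex 2.863 1.919 -0.21
endloop
endfacet
facet normal -0.319 0.646 -0.693
outer loop
vertex 1.723 2.283 -1.179
vertex 2.457 2.741 -1.09
vertex 2.293 2.08 -1.631
endloop
endfacet
facet normal -0.320 -0.947 0.021
outer loop
vertex 1.723 2.283 -1.179
vertex 2.293 2.08 -1.631
vertex 2.863 1.919 -0.21
endloop
endfacet
facet normal -0.320 0.646 -0.693
outer loop
vertex 2.293 2.08 -1.631
vertex 2.457 2.741 -1.09
vertex 2.986 2.375 -1.676
endloop
endfacet
facet normal 0.366 -0.897 -0.248
outer loop
vertex 2.293 2.08 -1.631
vertex 2.986 2.375 -1.676
vertex 2.863 1.919 -0.21
endloop
endfacet
facet normal -0.319 0.647 -0.692
outer loop
vertex 2.986 2.375 -1.676
vertex 2.457 2.741 -1.09
vertex 3.281 2.945 -1.279
endloop
endfacet
facet normal 0.902 -0.427 -0.057
outer loop
vertex 2.986 2.375 -1.676
vertex 3.281 2.945 -1.279
vertex 2.863 1.919 -0.21
endloop
endfacet
facet normal -0.319 0.647 -0.693
outer loop
vertex 3.281 2.945 -1.279
vertex 2.457 2.741 -1.09
vertex 2.956 3.362 -0.74
endloop
endfacet
facet normal 0.886 0.108 0.451
outer loop
vertex 3.281 2.945 -1.279
vertex 2.956 3.362 -0.74
vertex 2.863 1.919 -0.21
endloop
endfacet
facet normal 0.095 0.882 -0.461
outer loop
vertex 4.587 0.045 1.317
vertex 4.064 0.356 1.804
vertex 4.823 0.369 1.986
endloop
endfacet
facet normal 0.851 -0.523 -0.047
outer loop
vertex 4.587 0.045 1.317
vertex 4.823 0.369 1.986
vertex 3.896 -1.196 2.616
endloop
endfacet
facet normal 0.096 0.882 -0.461
outer loop
vertex 4.823 0.369 1.986
vertex 4.064 0.356 1.804
vertex 4.299 0.681 2.474
endloop
endfacet
facet normal 0.652 -0.083 0.753
outer loop
vertex 4.823 0.369 1.986
vertex 4.299 0.681 2.474
vertex 3.896 -1.196 2.616
endloop
endfacet
facet normal 0.096 0.882 -0.461
outer loop
vertex 4.299 0.681 2.474
vertex 4.064 0.356 1.804
vertex 3.541 0.668 2.292
endloop
endfacet
facet normal -0.234 0.123 0.964
outer loop
vertex 4.299 0.681 2.474
vertex 3.541 0.668 2.292
vertex 3.896 -1.196 2.616
endloop
endfacet
facet normal 0.097 0.882 -0.461
outer loop
vertex 3.541 0.668 2.292
vertex 4.064 0.356 1.804
vertex 3.306 0.344 1.622
endloop
endfacet
facet normal -0.920 -0.110 0.376
outer loop
vertex 3.541 0.668 2.292
vertex 3.306 0.344 1.622
vertex 3.896 -1.196 2.616
endloop
endfacet
facet normal 0.097 0.882 -0.461
outer loop
vertex 3.306 0.344 1.622
vertex 4.064 0.356 1.804
vertex 3.829 0.032 1.135
endloop
endfacet
facet normal -0.721 -0.549 -0.423
outer loop
vertex 3.306 0.344 1.622
vertex 3.829 0.032 1.135
vertex 3.896 -1.196 2.616
endloop
endfacet
facet normal 0.096 0.882 -0.461
outer loop
vertex 3.829 0.032 1.135
vertex 4.064 0.356 1.804
vertex 4.587 0.045 1.317
endloop
endfacet
facet normal 0.165 -0.756 -0.634
outer loop
vertex 3.829 0.032 1.135
vertex 4.587 0.045 1.317
vertex 3.896 -1.196 2.616
endloop
endfacet

endsolid


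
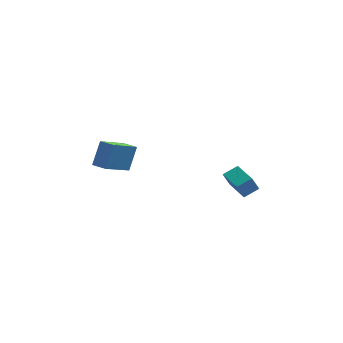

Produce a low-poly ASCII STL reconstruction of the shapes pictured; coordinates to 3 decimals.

solid 
facet normal -0.852 -0.346 -0.394
outer loop
vertex 2.783 0.885 -0.468
vertex 2.212 2.63 -0.766
vertex 3.174 0.871 -1.301
endloop
endfacet
facet normal 0.307 -0.938 0.160
outer loop
vertex 4.008 1.21 -0.914
vertex 2.783 0.885 -0.468
vertex 3.174 0.871 -1.301
endloop
endfacet
facet normal -0.851 -0.346 -0.394
outer loop
vertex 3.174 0.871 -1.301
vertex 2.212 2.63 -0.766
vertex 2.603 2.616 -1.598
endloop
endfacet
facet normal 0.426 -0.015 -0.905
outer loop
vertex 2.603 2.616 -1.598
vertex 4.008 1.21 -0.914
vertex 3.174 0.871 -1.301
endloop
endfacet
facet normal -0.426 0.015 0.905
outer loop
vertex 2.783 0.885 -0.468
vertex 3.046 2.969 -0.379
vertex 2.212 2.63 -0.766
endloop
endfacet
facet normal 0.307 -0.938 0.160
outer loop
vertex 3.617 1.224 -0.082
vertex 2.783 0.885 -0.468
vertex 4.008 1.21 -0.914
endloop
endfacet
facet normal -0.425 0.015 0.905
outer loop
vertex 3.617 1.224 -0.082
vertex 3.046 2.969 -0.379
vertex 2.783 0.885 -0.468
endloop
endfacet
facet normal -0.307 0.938 -0.160
outer loop
vertex 2.212 2.63 -0.766
vertex 3.046 2.969 -0.379
vertex 2.603 2.616 -1.598
endloop
endfacet
facet normal 0.425 -0.015 -0.905
outer loop
vertex 3.437 2.955 -1.212
vertex 4.008 1.21 -0.914
vertex 2.603 2.616 -1.598
endloop
endfacet
facet normal -0.307 0.938 -0.160
outer loop
vertex 2.603 2.616 -1.598
vertex 3.046 2.969 -0.379
vertex 3.437 2.955 -1.212
endloop
endfacet
facet normal 0.851 0.346 0.394
outer loop
vertex 3.437 2.955 -1.212
vertex 3.617 1.224 -0.082
vertex 4.008 1.21 -0.914
endloop
endfacet
facet normal 0.852 0.346 0.394
outer loop
vertex 3.046 2.969 -0.379
vertex 3.617 1.224 -0.082
vertex 3.437 2.955 -1.212
endloop
endfacet
facet normal -0.294 -0.475 -0.830
outer loop
vertex -4.087 -0.292 2.289
vertex -4.751 0.279 2.197
vertex -2.841 0.969 1.126
endloop
endfacet
facet normal 0.754 -0.648 0.105
outer loop
vertex -2.389 1.701 2.403
vertex -4.087 -0.292 2.289
vertex -2.841 0.969 1.126
endloop
endfacet
facet normal -0.293 -0.476 -0.829
outer loop
vertex -2.841 0.969 1.126
vertex -4.751 0.279 2.197
vertex -3.505 1.539 1.034
endloop
endfacet
facet normal 0.587 0.595 -0.549
outer loop
vertex -3.505 1.539 1.034
vertex -2.389 1.701 2.403
vertex -2.841 0.969 1.126
endloop
endfacet
facet normal -0.587 -0.595 0.549
outer loop
vertex -4.087 -0.292 2.289
vertex -4.299 1.011 3.474
vertex -4.751 0.279 2.197
endloop
endfacet
facet normal 0.754 -0.648 0.105
outer loop
vertex -3.635 0.441 3.566
vertex -4.087 -0.292 2.289
vertex -2.389 1.701 2.403
endloop
endfacet
facet normal -0.587 -0.595 0.549
outer loop
vertex -3.635 0.441 3.566
vertex -4.299 1.011 3.474
vertex -4.087 -0.292 2.289
endloop
endfacet
facet normal -0.754 0.649 -0.105
outer loop
vertex -4.751 0.279 2.197
vertex -4.299 1.011 3.474
vertex -3.505 1.539 1.034
endloop
endfacet
facet normal 0.587 0.595 -0.549
outer loop
vertex -3.053 2.272 2.311
vertex -2.389 1.701 2.403
vertex -3.505 1.539 1.034
endloop
endfacet
facet normal -0.754 0.648 -0.105
outer loop
vertex -3.505 1.539 1.034
vertex -4.299 1.011 3.474
vertex -3.053 2.272 2.311
endloop
endfacet
facet normal 0.294 0.475 0.829
outer loop
vertex -3.053 2.272 2.311
vertex -3.635 0.441 3.566
vertex -2.389 1.701 2.403
endloop
endfacet
facet normal 0.293 0.475 0.830
outer loop
vertex -4.299 1.011 3.474
vertex -3.635 0.441 3.566
vertex -3.053 2.272 2.311
endloop
endfacet

endsolid


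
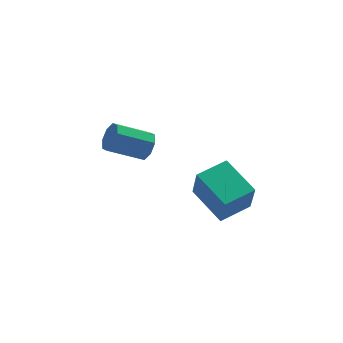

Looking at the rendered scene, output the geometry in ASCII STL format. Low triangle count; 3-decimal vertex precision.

solid 
facet normal 0.867 -0.191 -0.461
outer loop
vertex 0.412 -3.456 0.722
vertex 0.126 -3.929 0.38
vertex 0.22 -3.292 0.293
endloop
endfacet
facet normal 0.317 0.925 0.212
outer loop
vertex 0.412 -3.456 0.722
vertex 0.22 -3.292 0.293
vertex -0.939 -3.158 1.442
endloop
endfacet
facet normal 0.317 0.924 0.212
outer loop
vertex -0.939 -3.158 1.442
vertex 0.22 -3.292 0.293
vertex -1.131 -2.994 1.014
endloop
endfacet
facet normal -0.866 0.192 0.462
outer loop
vertex -0.939 -3.158 1.442
vertex -1.131 -2.994 1.014
vertex -1.226 -3.631 1.1
endloop
endfacet
facet normal 0.866 -0.191 -0.462
outer loop
vertex 0.22 -3.292 0.293
vertex 0.126 -3.929 0.38
vertex -0.027 -3.501 -0.084
endloop
endfacet
facet normal -0.049 0.887 -0.459
outer loop
vertex 0.22 -3.292 0.293
vertex -0.027 -3.501 -0.084
vertex -1.131 -2.994 1.014
endloop
endfacet
facet normal -0.049 0.887 -0.459
outer loop
vertex -1.131 -2.994 1.014
vertex -0.027 -3.501 -0.084
vertex -1.379 -3.203 0.636
endloop
endfacet
facet normal -0.866 0.192 0.462
outer loop
vertex -1.131 -2.994 1.014
vertex -1.379 -3.203 0.636
vertex -1.226 -3.631 1.1
endloop
endfacet
facet normal 0.866 -0.191 -0.462
outer loop
vertex -0.027 -3.501 -0.084
vertex 0.126 -3.929 0.38
vertex -0.185 -3.96 -0.19
endloop
endfacet
facet normal -0.385 0.332 -0.861
outer loop
vertex -0.027 -3.501 -0.084
vertex -0.185 -3.96 -0.19
vertex -1.379 -3.203 0.636
endloop
endfacet
facet normal -0.386 0.331 -0.861
outer loop
vertex -1.379 -3.203 0.636
vertex -0.185 -3.96 -0.19
vertex -1.536 -3.662 0.53
endloop
endfacet
facet normal -0.867 0.190 0.461
outer loop
vertex -1.379 -3.203 0.636
vertex -1.536 -3.662 0.53
vertex -1.226 -3.631 1.1
endloop
endfacet
facet normal 0.866 -0.191 -0.462
outer loop
vertex -0.185 -3.96 -0.19
vertex 0.126 -3.929 0.38
vertex -0.161 -4.402 0.038
endloop
endfacet
facet normal -0.497 -0.419 -0.760
outer loop
vertex -0.185 -3.96 -0.19
vertex -0.161 -4.402 0.038
vertex -1.536 -3.662 0.53
endloop
endfacet
facet normal -0.497 -0.419 -0.760
outer loop
vertex -1.536 -3.662 0.53
vertex -0.161 -4.402 0.038
vertex -1.512 -4.104 0.758
endloop
endfacet
facet normal -0.867 0.191 0.461
outer loop
vertex -1.536 -3.662 0.53
vertex -1.512 -4.104 0.758
vertex -1.226 -3.631 1.1
endloop
endfacet
facet normal 0.866 -0.192 -0.462
outer loop
vertex -0.161 -4.402 0.038
vertex 0.126 -3.929 0.38
vertex 0.031 -4.566 0.466
endloop
endfacet
facet normal -0.317 -0.924 -0.212
outer loop
vertex -0.161 -4.402 0.038
vertex 0.031 -4.566 0.466
vertex -1.512 -4.104 0.758
endloop
endfacet
facet normal -0.317 -0.925 -0.212
outer loop
vertex -1.512 -4.104 0.758
vertex 0.031 -4.566 0.466
vertex -1.32 -4.268 1.187
endloop
endfacet
facet normal -0.867 0.191 0.461
outer loop
vertex -1.512 -4.104 0.758
vertex -1.32 -4.268 1.187
vertex -1.226 -3.631 1.1
endloop
endfacet
facet normal 0.866 -0.192 -0.462
outer loop
vertex 0.031 -4.566 0.466
vertex 0.126 -3.929 0.38
vertex 0.279 -4.357 0.844
endloop
endfacet
facet normal 0.049 -0.887 0.458
outer loop
vertex 0.031 -4.566 0.466
vertex 0.279 -4.357 0.844
vertex -1.32 -4.268 1.187
endloop
endfacet
facet normal 0.049 -0.887 0.459
outer loop
vertex -1.32 -4.268 1.187
vertex 0.279 -4.357 0.844
vertex -1.073 -4.059 1.564
endloop
endfacet
facet normal -0.866 0.191 0.462
outer loop
vertex -1.32 -4.268 1.187
vertex -1.073 -4.059 1.564
vertex -1.226 -3.631 1.1
endloop
endfacet
facet normal 0.867 -0.190 -0.461
outer loop
vertex 0.279 -4.357 0.844
vertex 0.126 -3.929 0.38
vertex 0.436 -3.898 0.95
endloop
endfacet
facet normal 0.386 -0.331 0.861
outer loop
vertex 0.279 -4.357 0.844
vertex 0.436 -3.898 0.95
vertex -1.073 -4.059 1.564
endloop
endfacet
facet normal 0.386 -0.332 0.861
outer loop
vertex -1.073 -4.059 1.564
vertex 0.436 -3.898 0.95
vertex -0.915 -3.6 1.67
endloop
endfacet
facet normal -0.866 0.191 0.462
outer loop
vertex -1.073 -4.059 1.564
vertex -0.915 -3.6 1.67
vertex -1.226 -3.631 1.1
endloop
endfacet
facet normal 0.867 -0.191 -0.461
outer loop
vertex 0.436 -3.898 0.95
vertex 0.126 -3.929 0.38
vertex 0.412 -3.456 0.722
endloop
endfacet
facet normal 0.497 0.419 0.760
outer loop
vertex 0.436 -3.898 0.95
vertex 0.412 -3.456 0.722
vertex -0.915 -3.6 1.67
endloop
endfacet
facet normal 0.497 0.419 0.760
outer loop
vertex -0.915 -3.6 1.67
vertex 0.412 -3.456 0.722
vertex -0.939 -3.158 1.442
endloop
endfacet
facet normal -0.866 0.191 0.462
outer loop
vertex -0.915 -3.6 1.67
vertex -0.939 -3.158 1.442
vertex -1.226 -3.631 1.1
endloop
endfacet
facet normal -0.963 -0.242 -0.115
outer loop
vertex 2.906 -4.872 -3.228
vertex 2.411 -3.176 -2.647
vertex 2.952 -4.355 -4.699
endloop
endfacet
facet normal 0.266 -0.912 -0.312
outer loop
vertex 4.349 -4.004 -4.533
vertex 2.906 -4.872 -3.228
vertex 2.952 -4.355 -4.699
endloop
endfacet
facet normal -0.963 -0.242 -0.115
outer loop
vertex 2.952 -4.355 -4.699
vertex 2.411 -3.176 -2.647
vertex 2.457 -2.659 -4.118
endloop
endfacet
facet normal 0.029 0.331 -0.943
outer loop
vertex 2.457 -2.659 -4.118
vertex 4.349 -4.004 -4.533
vertex 2.952 -4.355 -4.699
endloop
endfacet
facet normal -0.029 -0.331 0.943
outer loop
vertex 2.906 -4.872 -3.228
vertex 3.808 -2.825 -2.481
vertex 2.411 -3.176 -2.647
endloop
endfacet
facet normal 0.266 -0.912 -0.312
outer loop
vertex 4.303 -4.521 -3.062
vertex 2.906 -4.872 -3.228
vertex 4.349 -4.004 -4.533
endloop
endfacet
facet normal -0.029 -0.331 0.943
outer loop
vertex 4.303 -4.521 -3.062
vertex 3.808 -2.825 -2.481
vertex 2.906 -4.872 -3.228
endloop
endfacet
facet normal -0.266 0.912 0.312
outer loop
vertex 2.411 -3.176 -2.647
vertex 3.808 -2.825 -2.481
vertex 2.457 -2.659 -4.118
endloop
endfacet
facet normal 0.029 0.331 -0.943
outer loop
vertex 3.854 -2.308 -3.952
vertex 4.349 -4.004 -4.533
vertex 2.457 -2.659 -4.118
endloop
endfacet
facet normal -0.266 0.912 0.312
outer loop
vertex 2.457 -2.659 -4.118
vertex 3.808 -2.825 -2.481
vertex 3.854 -2.308 -3.952
endloop
endfacet
facet normal 0.963 0.242 0.115
outer loop
vertex 3.854 -2.308 -3.952
vertex 4.303 -4.521 -3.062
vertex 4.349 -4.004 -4.533
endloop
endfacet
facet normal 0.963 0.242 0.115
outer loop
vertex 3.808 -2.825 -2.481
vertex 4.303 -4.521 -3.062
vertex 3.854 -2.308 -3.952
endloop
endfacet

endsolid


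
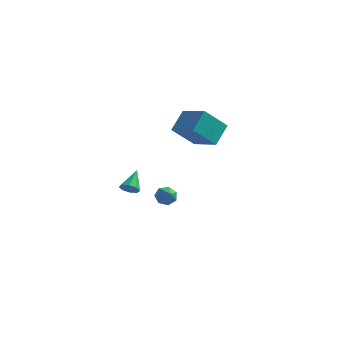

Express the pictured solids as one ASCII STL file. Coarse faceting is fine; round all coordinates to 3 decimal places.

solid 
facet normal 0.089 -0.790 -0.606
outer loop
vertex -0.173 -2.697 -0.17
vertex -0.666 -2.56 -0.421
vertex -0.119 -2.43 -0.51
endloop
endfacet
facet normal 0.895 0.270 0.354
outer loop
vertex -0.173 -2.697 -0.17
vertex -0.119 -2.43 -0.51
vertex -0.794 -1.44 0.441
endloop
endfacet
facet normal 0.089 -0.790 -0.606
outer loop
vertex -0.119 -2.43 -0.51
vertex -0.666 -2.56 -0.421
vertex -0.385 -2.239 -0.798
endloop
endfacet
facet normal 0.707 0.677 -0.204
outer loop
vertex -0.119 -2.43 -0.51
vertex -0.385 -2.239 -0.798
vertex -0.794 -1.44 0.441
endloop
endfacet
facet normal 0.089 -0.790 -0.607
outer loop
vertex -0.385 -2.239 -0.798
vertex -0.666 -2.56 -0.421
vertex -0.816 -2.236 -0.865
endloop
endfacet
facet normal 0.087 0.850 -0.520
outer loop
vertex -0.385 -2.239 -0.798
vertex -0.816 -2.236 -0.865
vertex -0.794 -1.44 0.441
endloop
endfacet
facet normal 0.089 -0.790 -0.607
outer loop
vertex -0.816 -2.236 -0.865
vertex -0.666 -2.56 -0.421
vertex -1.159 -2.423 -0.672
endloop
endfacet
facet normal -0.603 0.686 -0.408
outer loop
vertex -0.816 -2.236 -0.865
vertex -1.159 -2.423 -0.672
vertex -0.794 -1.44 0.441
endloop
endfacet
facet normal 0.090 -0.789 -0.608
outer loop
vertex -1.159 -2.423 -0.672
vertex -0.666 -2.56 -0.421
vertex -1.214 -2.691 -0.332
endloop
endfacet
facet normal -0.958 0.281 0.066
outer loop
vertex -1.159 -2.423 -0.672
vertex -1.214 -2.691 -0.332
vertex -0.794 -1.44 0.441
endloop
endfacet
facet normal 0.090 -0.790 -0.607
outer loop
vertex -1.214 -2.691 -0.332
vertex -0.666 -2.56 -0.421
vertex -0.948 -2.882 -0.044
endloop
endfacet
facet normal -0.769 -0.128 0.626
outer loop
vertex -1.214 -2.691 -0.332
vertex -0.948 -2.882 -0.044
vertex -0.794 -1.44 0.441
endloop
endfacet
facet normal 0.089 -0.789 -0.608
outer loop
vertex -0.948 -2.882 -0.044
vertex -0.666 -2.56 -0.421
vertex -0.517 -2.885 0.023
endloop
endfacet
facet normal -0.149 -0.301 0.942
outer loop
vertex -0.948 -2.882 -0.044
vertex -0.517 -2.885 0.023
vertex -0.794 -1.44 0.441
endloop
endfacet
facet normal 0.090 -0.789 -0.608
outer loop
vertex -0.517 -2.885 0.023
vertex -0.666 -2.56 -0.421
vertex -0.173 -2.697 -0.17
endloop
endfacet
facet normal 0.540 -0.137 0.830
outer loop
vertex -0.517 -2.885 0.023
vertex -0.173 -2.697 -0.17
vertex -0.794 -1.44 0.441
endloop
endfacet
facet normal -0.568 0.607 -0.555
outer loop
vertex -1.103 2.876 -4.26
vertex -1.369 3.129 -3.711
vertex -0.833 3.33 -4.04
endloop
endfacet
facet normal 0.866 -0.337 -0.369
outer loop
vertex -1.103 2.876 -4.26
vertex -0.833 3.33 -4.04
vertex -0.771 2.491 -3.129
endloop
endfacet
facet normal -0.568 0.608 -0.555
outer loop
vertex -0.833 3.33 -4.04
vertex -1.369 3.129 -3.711
vertex -0.966 3.633 -3.572
endloop
endfacet
facet normal 0.967 0.217 0.134
outer loop
vertex -0.833 3.33 -4.04
vertex -0.966 3.633 -3.572
vertex -0.771 2.491 -3.129
endloop
endfacet
facet normal -0.568 0.607 -0.555
outer loop
vertex -0.966 3.633 -3.572
vertex -1.369 3.129 -3.711
vertex -1.403 3.556 -3.209
endloop
endfacet
facet normal 0.550 0.382 0.743
outer loop
vertex -0.966 3.633 -3.572
vertex -1.403 3.556 -3.209
vertex -0.771 2.491 -3.129
endloop
endfacet
facet normal -0.570 0.606 -0.554
outer loop
vertex -1.403 3.556 -3.209
vertex -1.369 3.129 -3.711
vertex -1.813 3.157 -3.224
endloop
endfacet
facet normal -0.069 0.034 0.997
outer loop
vertex -1.403 3.556 -3.209
vertex -1.813 3.157 -3.224
vertex -0.771 2.491 -3.129
endloop
endfacet
facet normal -0.570 0.607 -0.554
outer loop
vertex -1.813 3.157 -3.224
vertex -1.369 3.129 -3.711
vertex -1.889 2.737 -3.606
endloop
endfacet
facet normal -0.426 -0.565 0.706
outer loop
vertex -1.813 3.157 -3.224
vertex -1.889 2.737 -3.606
vertex -0.771 2.491 -3.129
endloop
endfacet
facet normal -0.569 0.607 -0.555
outer loop
vertex -1.889 2.737 -3.606
vertex -1.369 3.129 -3.711
vertex -1.573 2.612 -4.067
endloop
endfacet
facet normal -0.250 -0.964 0.090
outer loop
vertex -1.889 2.737 -3.606
vertex -1.573 2.612 -4.067
vertex -0.771 2.491 -3.129
endloop
endfacet
facet normal -0.569 0.607 -0.555
outer loop
vertex -1.573 2.612 -4.067
vertex -1.369 3.129 -3.711
vertex -1.103 2.876 -4.26
endloop
endfacet
facet normal 0.325 -0.862 -0.389
outer loop
vertex -1.573 2.612 -4.067
vertex -1.103 2.876 -4.26
vertex -0.771 2.491 -3.129
endloop
endfacet
facet normal -0.459 -0.547 0.701
outer loop
vertex 2.236 0.408 4.636
vertex 0.679 1.031 4.103
vertex 2.113 -0.723 3.673
endloop
endfacet
facet normal 0.885 -0.354 0.303
outer loop
vertex 2.961 0.289 2.377
vertex 2.236 0.408 4.636
vertex 2.113 -0.723 3.673
endloop
endfacet
facet normal -0.459 -0.547 0.700
outer loop
vertex 2.113 -0.723 3.673
vertex 0.679 1.031 4.103
vertex 0.556 -0.099 3.14
endloop
endfacet
facet normal -0.083 -0.759 -0.646
outer loop
vertex 0.556 -0.099 3.14
vertex 2.961 0.289 2.377
vertex 2.113 -0.723 3.673
endloop
endfacet
facet normal 0.082 0.759 0.646
outer loop
vertex 2.236 0.408 4.636
vertex 1.527 2.043 2.807
vertex 0.679 1.031 4.103
endloop
endfacet
facet normal 0.885 -0.354 0.303
outer loop
vertex 3.084 1.419 3.34
vertex 2.236 0.408 4.636
vertex 2.961 0.289 2.377
endloop
endfacet
facet normal 0.083 0.759 0.646
outer loop
vertex 3.084 1.419 3.34
vertex 1.527 2.043 2.807
vertex 2.236 0.408 4.636
endloop
endfacet
facet normal -0.885 0.354 -0.303
outer loop
vertex 0.679 1.031 4.103
vertex 1.527 2.043 2.807
vertex 0.556 -0.099 3.14
endloop
endfacet
facet normal -0.083 -0.759 -0.646
outer loop
vertex 1.404 0.912 1.844
vertex 2.961 0.289 2.377
vertex 0.556 -0.099 3.14
endloop
endfacet
facet normal -0.885 0.354 -0.303
outer loop
vertex 0.556 -0.099 3.14
vertex 1.527 2.043 2.807
vertex 1.404 0.912 1.844
endloop
endfacet
facet normal 0.459 0.547 -0.700
outer loop
vertex 1.404 0.912 1.844
vertex 3.084 1.419 3.34
vertex 2.961 0.289 2.377
endloop
endfacet
facet normal 0.459 0.547 -0.701
outer loop
vertex 1.527 2.043 2.807
vertex 3.084 1.419 3.34
vertex 1.404 0.912 1.844
endloop
endfacet

endsolid


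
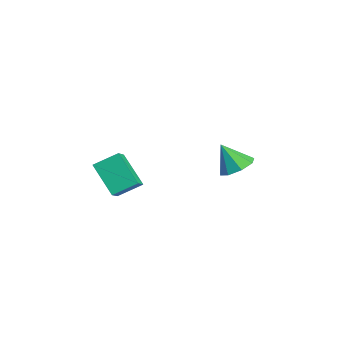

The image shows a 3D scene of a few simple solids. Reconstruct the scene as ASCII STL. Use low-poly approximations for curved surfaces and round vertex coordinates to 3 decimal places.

solid 
facet normal 0.363 0.408 -0.838
outer loop
vertex 4.238 3.474 -0.698
vertex 3.495 4.215 -0.659
vertex 4.471 4.121 -0.282
endloop
endfacet
facet normal 0.597 -0.575 0.560
outer loop
vertex 4.238 3.474 -0.698
vertex 4.471 4.121 -0.282
vertex 2.865 3.505 0.799
endloop
endfacet
facet normal 0.363 0.407 -0.838
outer loop
vertex 4.471 4.121 -0.282
vertex 3.495 4.215 -0.659
vertex 4.132 4.823 -0.088
endloop
endfacet
facet normal 0.549 0.034 0.835
outer loop
vertex 4.471 4.121 -0.282
vertex 4.132 4.823 -0.088
vertex 2.865 3.505 0.799
endloop
endfacet
facet normal 0.363 0.407 -0.838
outer loop
vertex 4.132 4.823 -0.088
vertex 3.495 4.215 -0.659
vertex 3.42 5.169 -0.228
endloop
endfacet
facet normal 0.076 0.505 0.860
outer loop
vertex 4.132 4.823 -0.088
vertex 3.42 5.169 -0.228
vertex 2.865 3.505 0.799
endloop
endfacet
facet normal 0.363 0.407 -0.838
outer loop
vertex 3.42 5.169 -0.228
vertex 3.495 4.215 -0.659
vertex 2.753 4.956 -0.62
endloop
endfacet
facet normal -0.545 0.564 0.620
outer loop
vertex 3.42 5.169 -0.228
vertex 2.753 4.956 -0.62
vertex 2.865 3.505 0.799
endloop
endfacet
facet normal 0.363 0.407 -0.838
outer loop
vertex 2.753 4.956 -0.62
vertex 3.495 4.215 -0.659
vertex 2.52 4.308 -1.036
endloop
endfacet
facet normal -0.950 0.177 0.256
outer loop
vertex 2.753 4.956 -0.62
vertex 2.52 4.308 -1.036
vertex 2.865 3.505 0.799
endloop
endfacet
facet normal 0.363 0.408 -0.838
outer loop
vertex 2.52 4.308 -1.036
vertex 3.495 4.215 -0.659
vertex 2.859 3.606 -1.231
endloop
endfacet
facet normal -0.902 -0.431 -0.019
outer loop
vertex 2.52 4.308 -1.036
vertex 2.859 3.606 -1.231
vertex 2.865 3.505 0.799
endloop
endfacet
facet normal 0.363 0.408 -0.838
outer loop
vertex 2.859 3.606 -1.231
vertex 3.495 4.215 -0.659
vertex 3.571 3.26 -1.091
endloop
endfacet
facet normal -0.430 -0.902 -0.044
outer loop
vertex 2.859 3.606 -1.231
vertex 3.571 3.26 -1.091
vertex 2.865 3.505 0.799
endloop
endfacet
facet normal 0.363 0.408 -0.838
outer loop
vertex 3.571 3.26 -1.091
vertex 3.495 4.215 -0.659
vertex 4.238 3.474 -0.698
endloop
endfacet
facet normal 0.193 -0.961 0.197
outer loop
vertex 3.571 3.26 -1.091
vertex 4.238 3.474 -0.698
vertex 2.865 3.505 0.799
endloop
endfacet
facet normal -0.698 0.407 -0.590
outer loop
vertex 2.295 -2.937 -0.004
vertex 2.454 -1.611 0.722
vertex 3.833 -2.348 -1.417
endloop
endfacet
facet normal -0.105 -0.872 -0.478
outer loop
vertex 4.726 -2.869 -0.662
vertex 2.295 -2.937 -0.004
vertex 3.833 -2.348 -1.417
endloop
endfacet
facet normal -0.698 0.407 -0.590
outer loop
vertex 3.833 -2.348 -1.417
vertex 2.454 -1.611 0.722
vertex 3.992 -1.022 -0.691
endloop
endfacet
facet normal 0.709 0.271 -0.651
outer loop
vertex 3.992 -1.022 -0.691
vertex 4.726 -2.869 -0.662
vertex 3.833 -2.348 -1.417
endloop
endfacet
facet normal -0.709 -0.271 0.651
outer loop
vertex 2.295 -2.937 -0.004
vertex 3.347 -2.132 1.477
vertex 2.454 -1.611 0.722
endloop
endfacet
facet normal -0.105 -0.872 -0.478
outer loop
vertex 3.188 -3.458 0.751
vertex 2.295 -2.937 -0.004
vertex 4.726 -2.869 -0.662
endloop
endfacet
facet normal -0.709 -0.271 0.651
outer loop
vertex 3.188 -3.458 0.751
vertex 3.347 -2.132 1.477
vertex 2.295 -2.937 -0.004
endloop
endfacet
facet normal 0.105 0.872 0.478
outer loop
vertex 2.454 -1.611 0.722
vertex 3.347 -2.132 1.477
vertex 3.992 -1.022 -0.691
endloop
endfacet
facet normal 0.709 0.271 -0.651
outer loop
vertex 4.885 -1.543 0.064
vertex 4.726 -2.869 -0.662
vertex 3.992 -1.022 -0.691
endloop
endfacet
facet normal 0.105 0.872 0.478
outer loop
vertex 3.992 -1.022 -0.691
vertex 3.347 -2.132 1.477
vertex 4.885 -1.543 0.064
endloop
endfacet
facet normal 0.698 -0.407 0.590
outer loop
vertex 4.885 -1.543 0.064
vertex 3.188 -3.458 0.751
vertex 4.726 -2.869 -0.662
endloop
endfacet
facet normal 0.698 -0.407 0.590
outer loop
vertex 3.347 -2.132 1.477
vertex 3.188 -3.458 0.751
vertex 4.885 -1.543 0.064
endloop
endfacet

endsolid
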